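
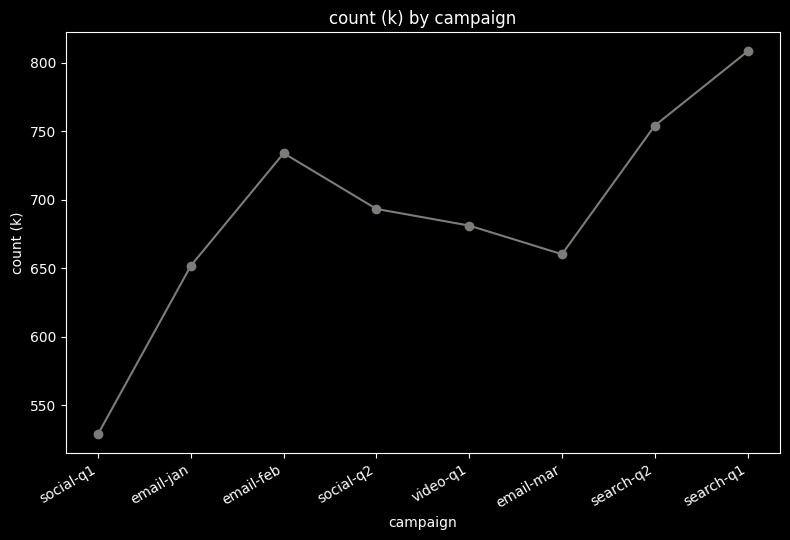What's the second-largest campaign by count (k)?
search-q2

Top 3: search-q1 ≈ 800, search-q2 ≈ 750, email-feb ≈ 725.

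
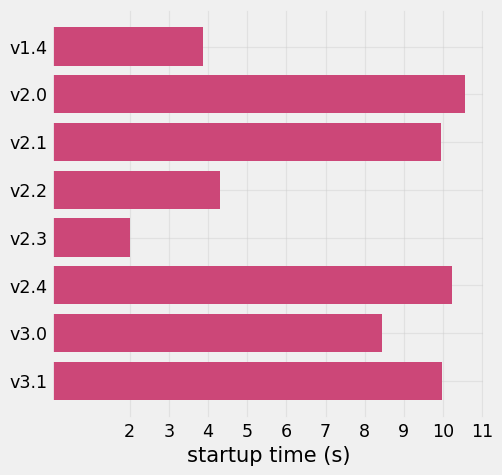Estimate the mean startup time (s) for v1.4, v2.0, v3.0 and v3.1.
(4 + 11 + 8 + 10) / 4 ≈ 8.

≈ 8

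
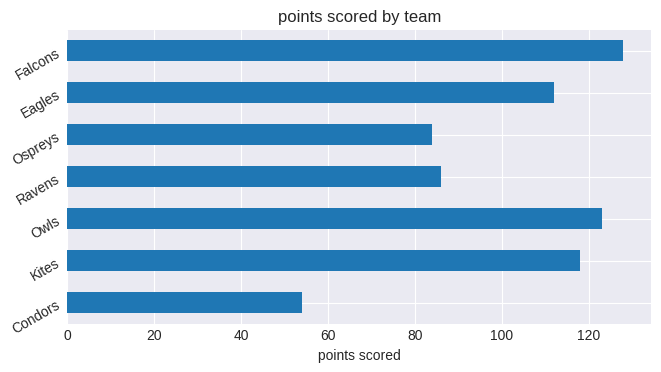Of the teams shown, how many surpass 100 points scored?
Above 100: Kites, Owls, Eagles, Falcons.

4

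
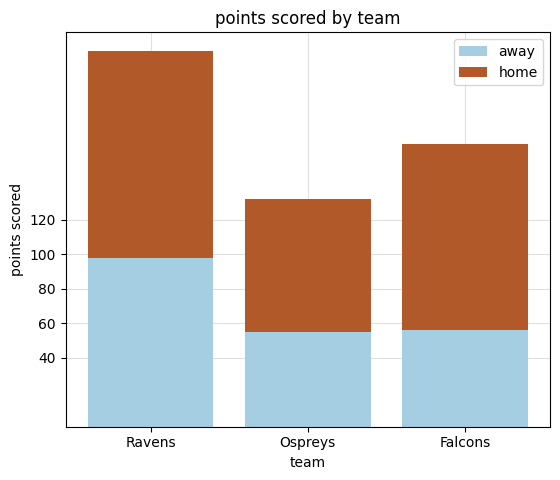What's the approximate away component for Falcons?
≈ 60

away top ≈ 60, bottom ≈ 0; segment ≈ 60.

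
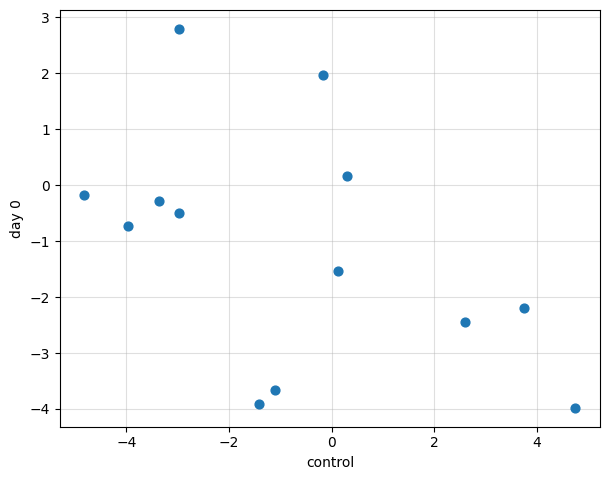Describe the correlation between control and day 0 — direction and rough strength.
negative, moderate

Points are negatively correlated; moderate (|r| ≈ 0.5).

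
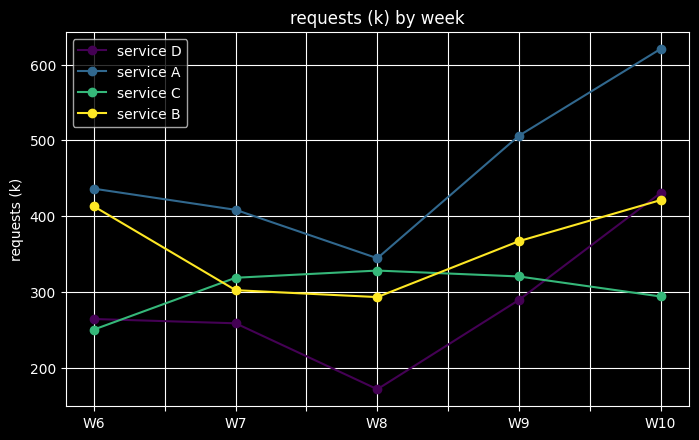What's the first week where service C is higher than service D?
W6: service C ≈ 250 vs service D ≈ 250 (not yet); W7: service C ≈ 300 vs service D ≈ 250 (first crossover).

W7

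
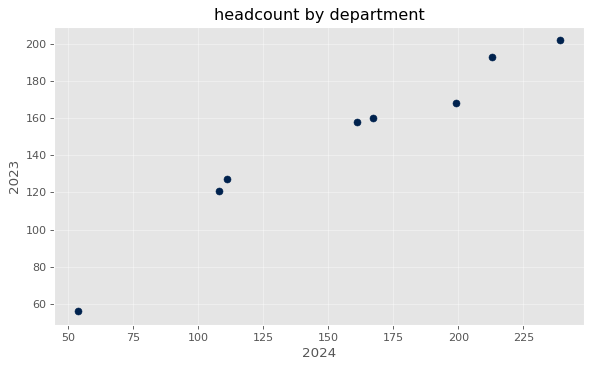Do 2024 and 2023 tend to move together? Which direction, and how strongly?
positive, strong

Points are positively correlated; strong (|r| ≈ 1.0).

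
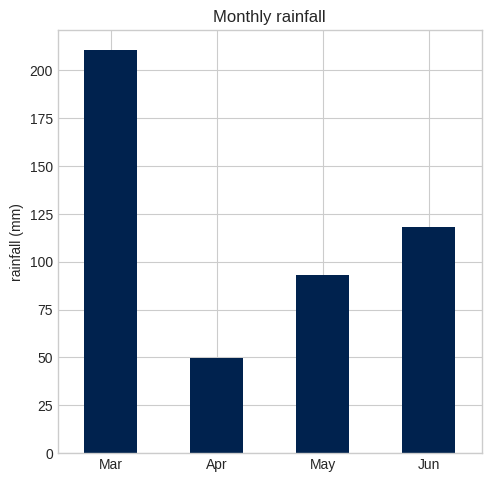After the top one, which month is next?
Jun

Top 3: Mar ≈ 220, Jun ≈ 120, May ≈ 100.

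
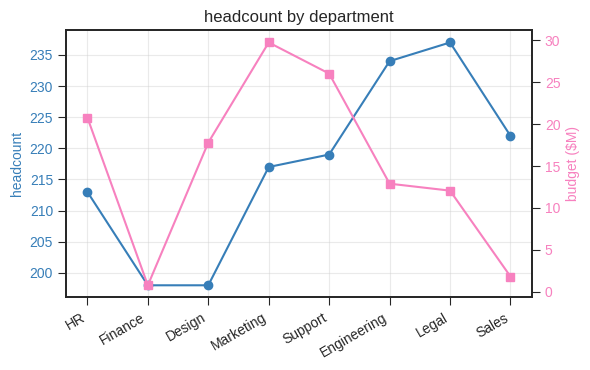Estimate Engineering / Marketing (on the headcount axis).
Engineering ≈ 235, Marketing ≈ 215; 235/215 ≈ 1.09.

≈ 1.09×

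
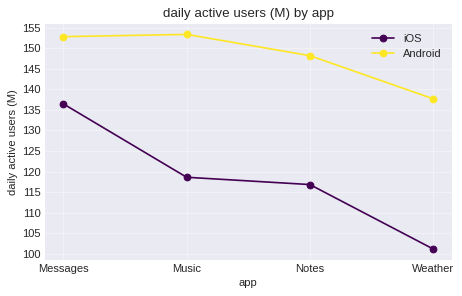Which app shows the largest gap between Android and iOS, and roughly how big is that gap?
Weather: Android ≈ 140, iOS ≈ 100 → gap ≈ 40. Next-largest (Music) is only ≈ 35.

Weather, ≈ 40 M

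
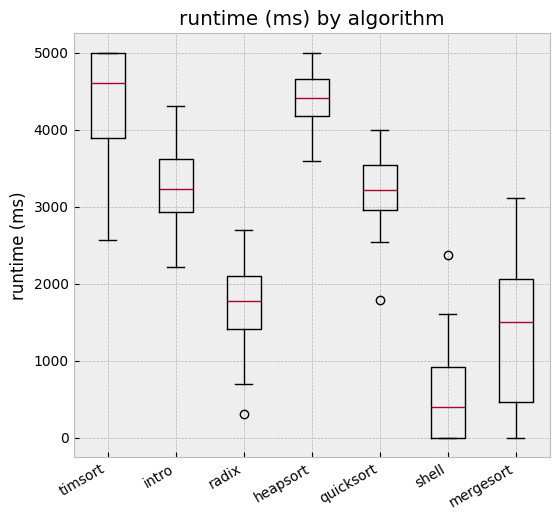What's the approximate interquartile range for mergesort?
≈ 1500

Q3 ≈ 2000, Q1 ≈ 500; IQR ≈ 1500.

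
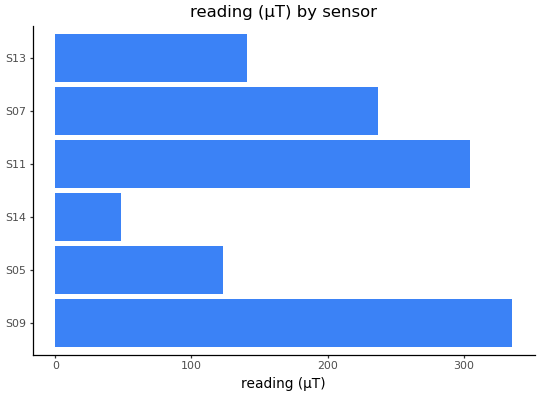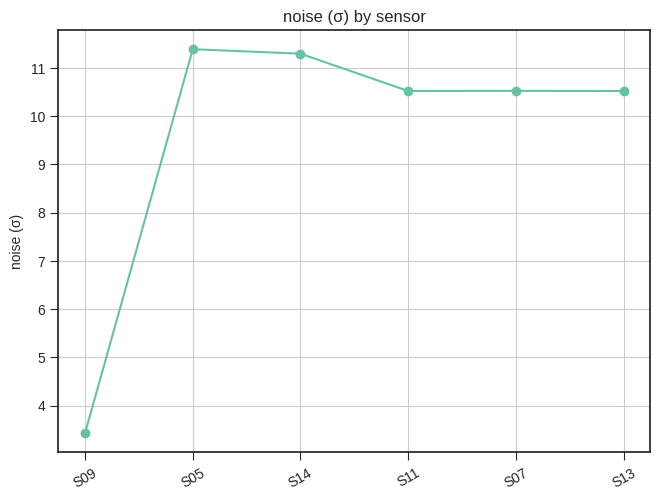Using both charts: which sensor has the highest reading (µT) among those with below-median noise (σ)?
S09

Chart 2 median noise (σ) ≈ 10; below-median sensors: S09, S11, S13. Among those, S09 has the highest reading (µT) (≈ 350).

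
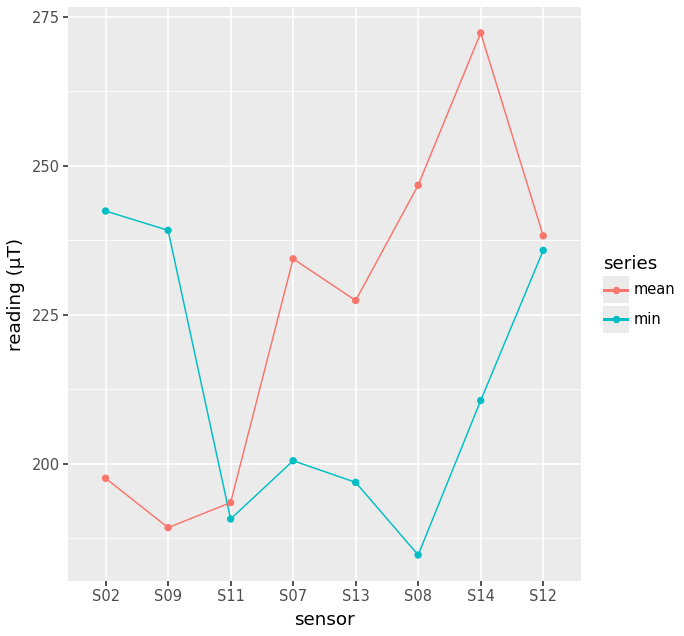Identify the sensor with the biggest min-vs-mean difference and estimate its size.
S08: min ≈ 180, mean ≈ 250 → gap ≈ 70. Next-largest (S14) is only ≈ 60.

S08, ≈ 70 µT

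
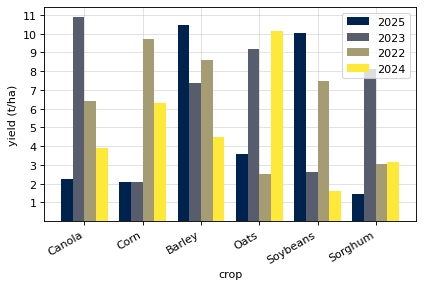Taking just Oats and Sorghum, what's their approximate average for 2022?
≈ 3

(3 + 3) / 2 ≈ 3.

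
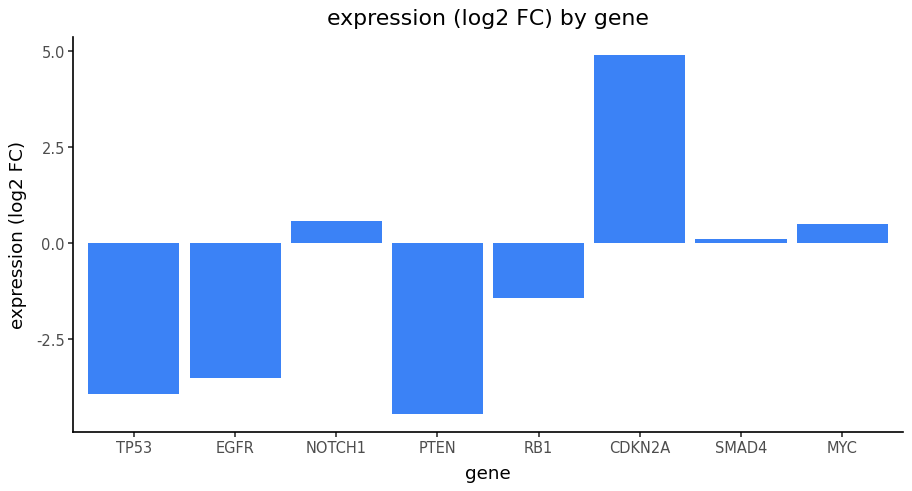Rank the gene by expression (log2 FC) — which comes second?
Top 3: CDKN2A ≈ 5, NOTCH1 ≈ 1, MYC ≈ 0.

NOTCH1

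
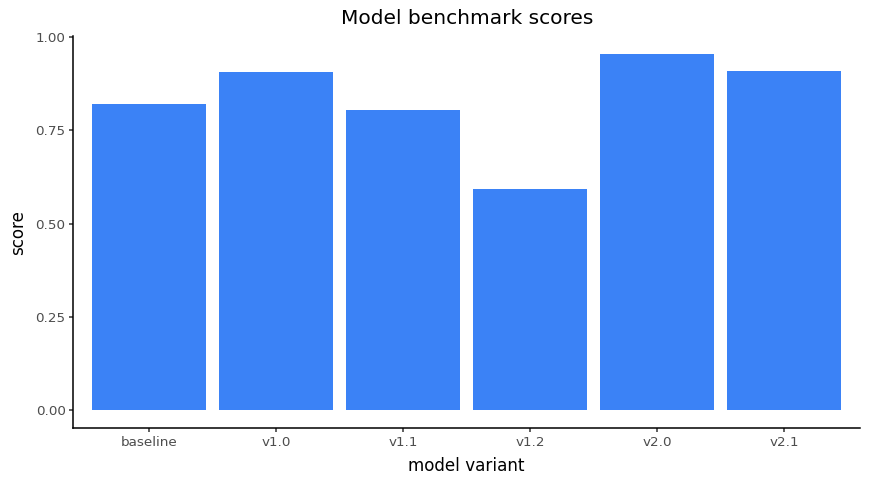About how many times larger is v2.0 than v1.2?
≈ 1.67×

v2.0 ≈ 1.0, v1.2 ≈ 0.6; 1.0/0.6 ≈ 1.67.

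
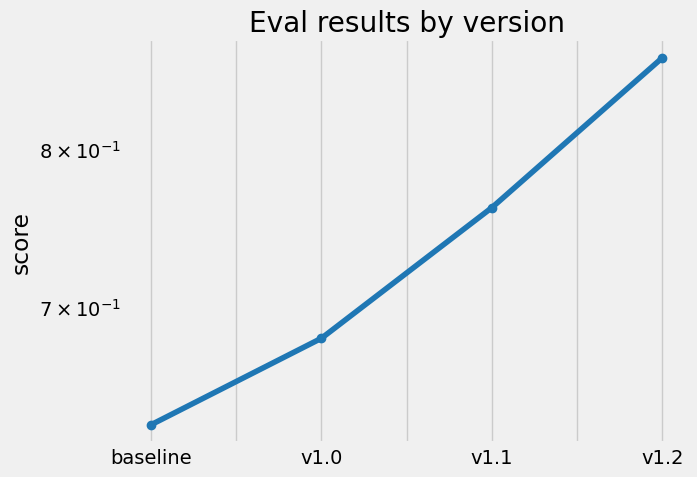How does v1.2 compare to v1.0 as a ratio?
≈ 1.26×

v1.2 ≈ 0.86, v1.0 ≈ 0.68; 0.86/0.68 ≈ 1.26.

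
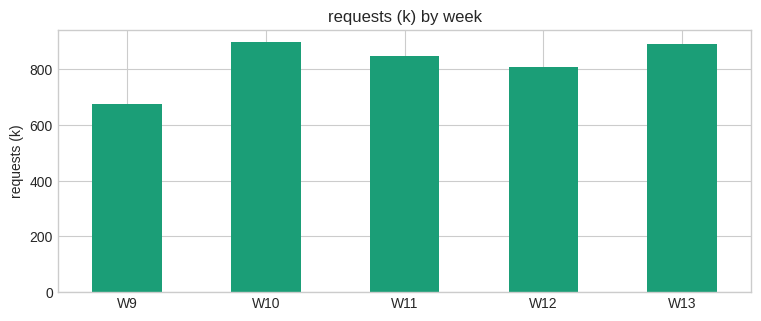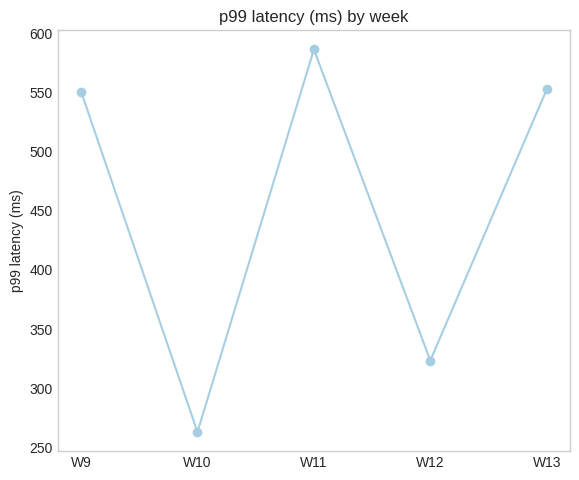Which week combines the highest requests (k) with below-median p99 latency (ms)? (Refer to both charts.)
Chart 2 median p99 latency (ms) ≈ 600; below-median weeks: W10, W12. Among those, W10 has the highest requests (k) (≈ 900).

W10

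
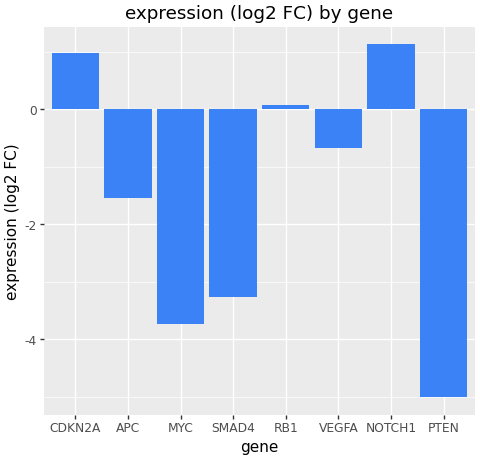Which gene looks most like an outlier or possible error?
PTEN

PTEN ≈ -5; the rest sit between ≈ -4 and ≈ 1.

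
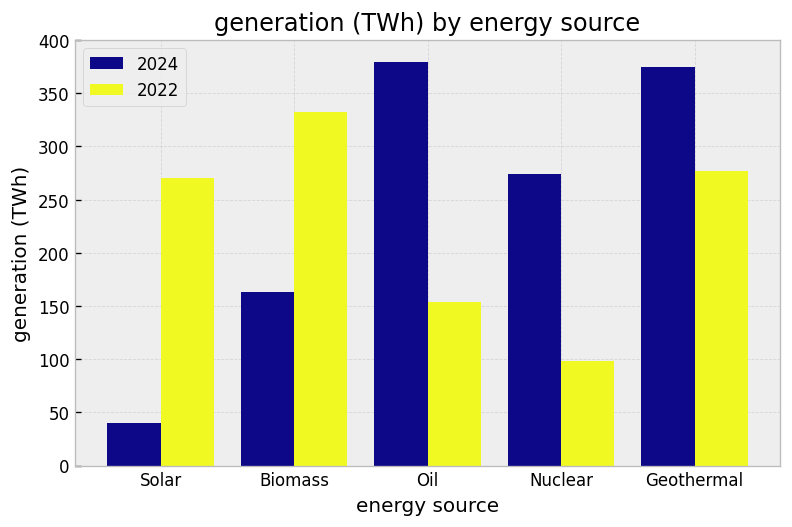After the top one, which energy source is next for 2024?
Top 3 for 2024: Oil ≈ 400, Geothermal ≈ 350, Nuclear ≈ 250.

Geothermal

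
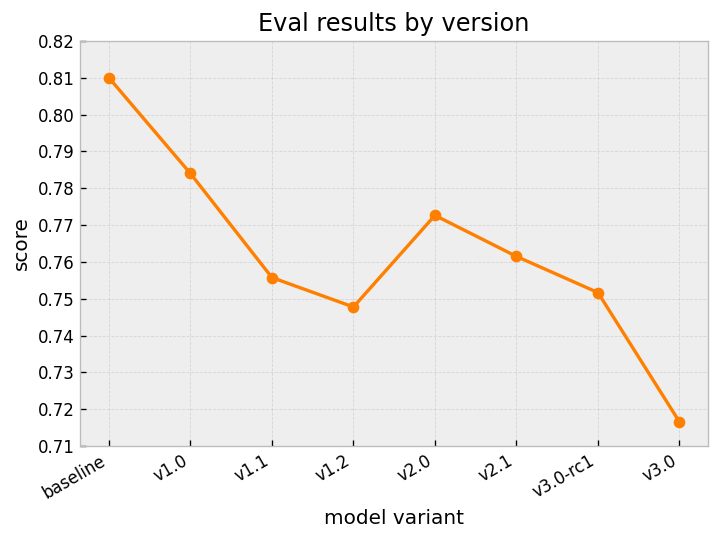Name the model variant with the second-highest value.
Top 3: baseline ≈ 0.81, v1.0 ≈ 0.78, v2.0 ≈ 0.77.

v1.0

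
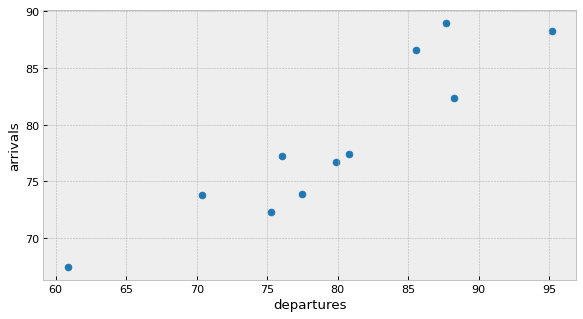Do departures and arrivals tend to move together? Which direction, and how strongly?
Points are positively correlated; strong (|r| ≈ 0.9).

positive, strong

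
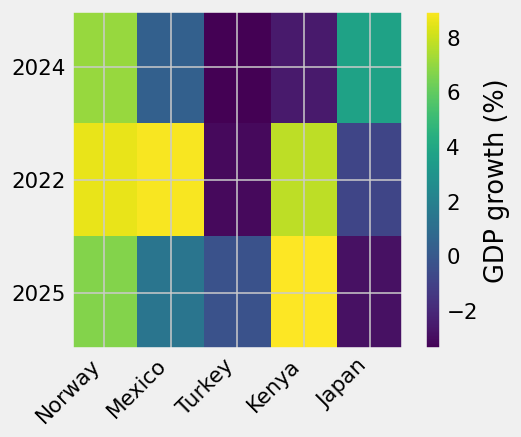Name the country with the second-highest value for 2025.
Norway

Top 3 for 2025: Kenya ≈ 8, Norway ≈ 6, Mexico ≈ 2.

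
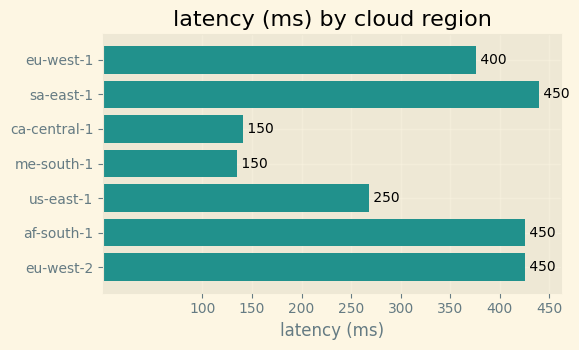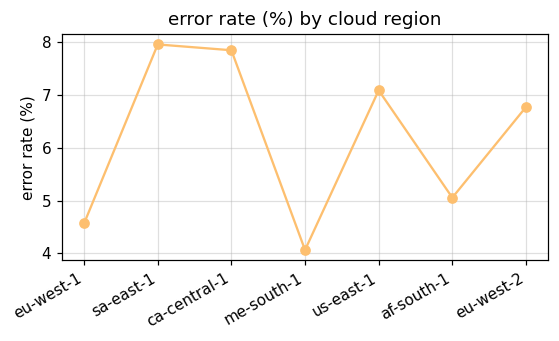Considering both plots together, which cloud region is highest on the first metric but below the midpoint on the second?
Chart 2 median error rate (%) ≈ 7; below-median cloud regions: eu-west-1, me-south-1, af-south-1. Among those, af-south-1 has the highest latency (ms) (≈ 450).

af-south-1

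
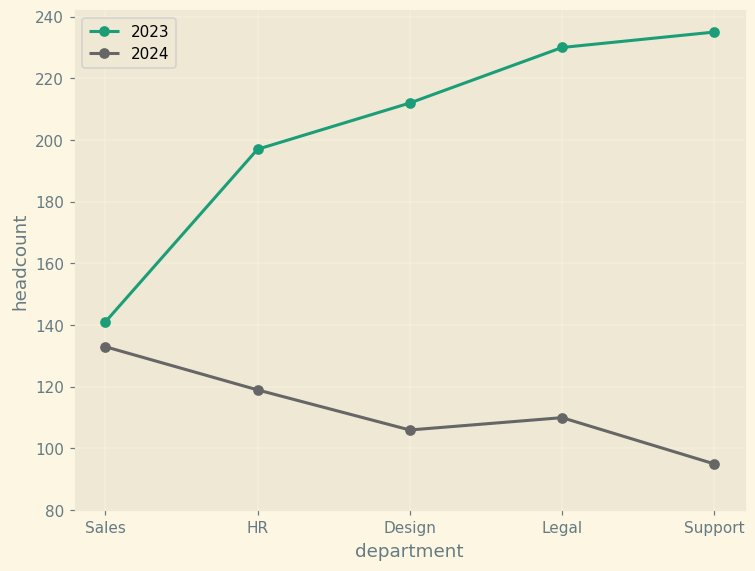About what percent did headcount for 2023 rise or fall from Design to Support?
≈ +9.1%

Design ≈ 220, Support ≈ 240; (240 − 220) / 220 ≈ +9.1%.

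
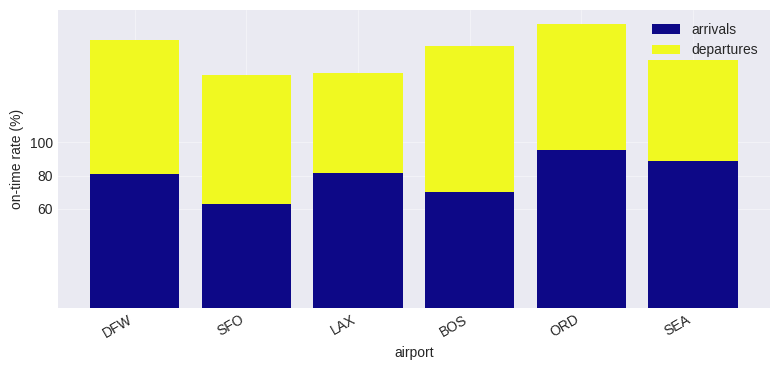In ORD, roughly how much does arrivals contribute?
arrivals top ≈ 100, bottom ≈ 0; segment ≈ 100.

≈ 100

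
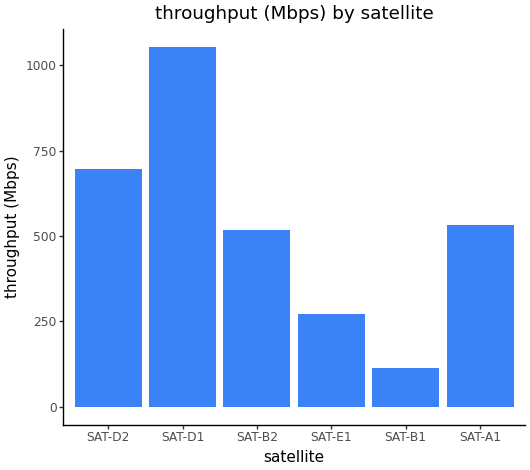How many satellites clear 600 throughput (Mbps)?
2

Above 600: SAT-D2, SAT-D1.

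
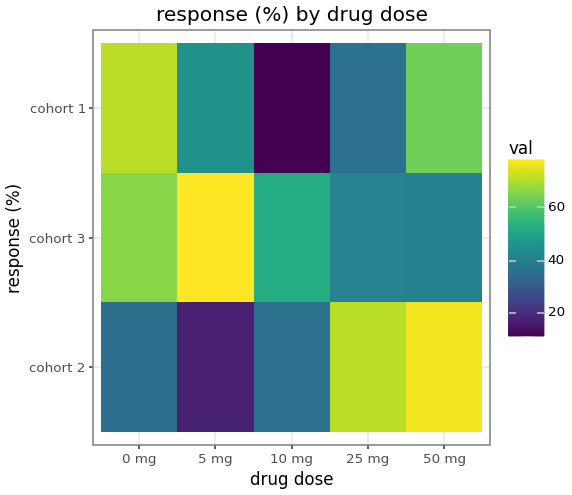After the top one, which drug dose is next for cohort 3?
0 mg

Top 3 for cohort 3: 5 mg ≈ 80, 0 mg ≈ 70, 10 mg ≈ 50.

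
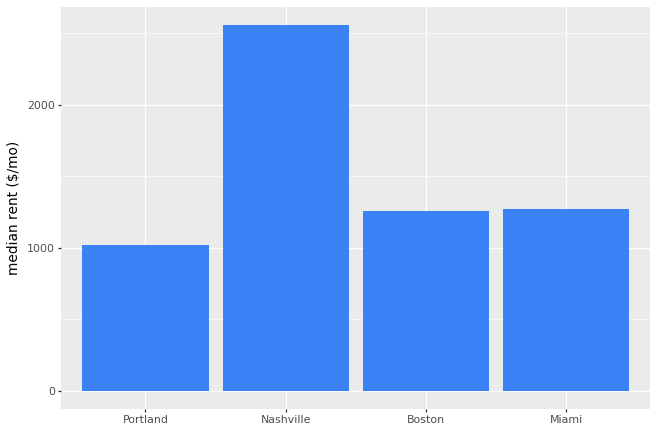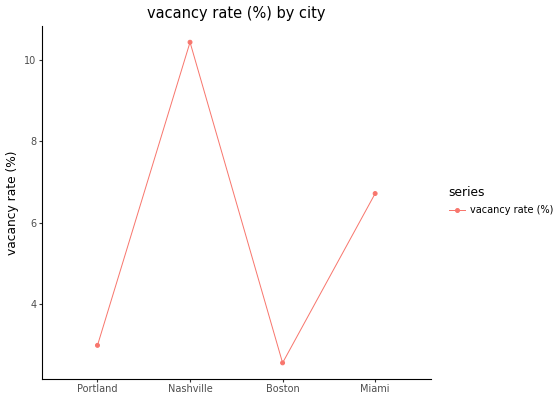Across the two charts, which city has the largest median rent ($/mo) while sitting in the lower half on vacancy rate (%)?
Chart 2 median vacancy rate (%) ≈ 5; below-median cities: Portland, Boston. Among those, Boston has the highest median rent ($/mo) (≈ 1500).

Boston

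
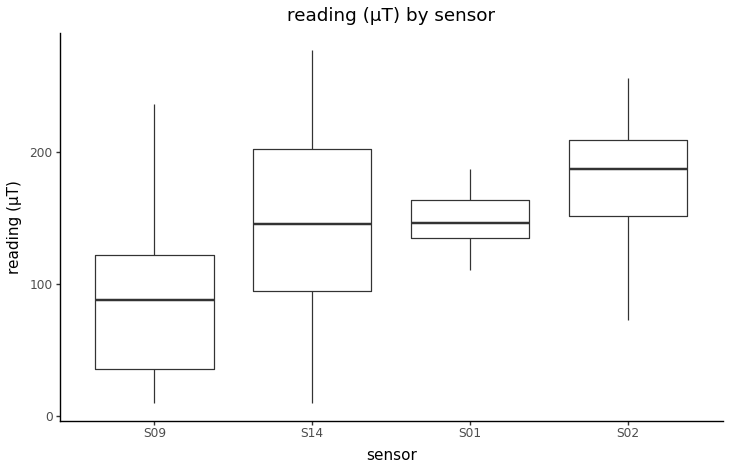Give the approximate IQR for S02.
≈ 60

Q3 ≈ 210, Q1 ≈ 150; IQR ≈ 60.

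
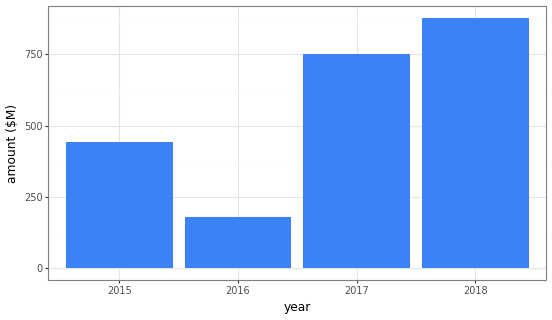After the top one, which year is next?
Top 3: 2018 ≈ 900, 2017 ≈ 800, 2015 ≈ 400.

2017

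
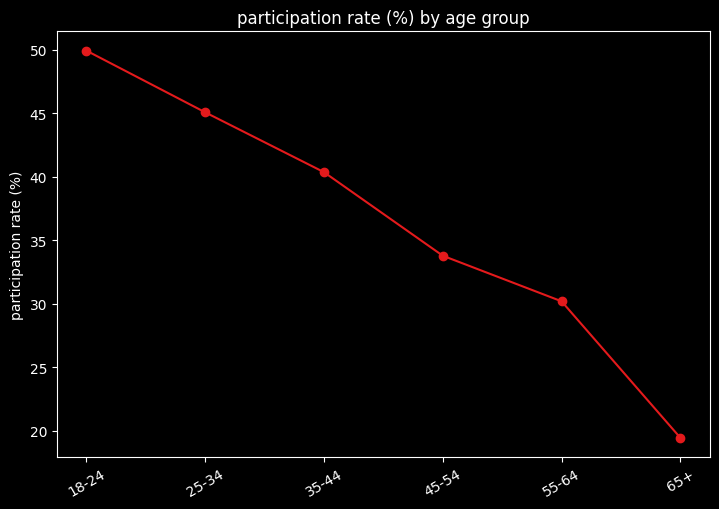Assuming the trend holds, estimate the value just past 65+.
Last three: 35, 30, 20 → slope ≈ -7.5/step → next ≈ 12.5.

≈ 12.5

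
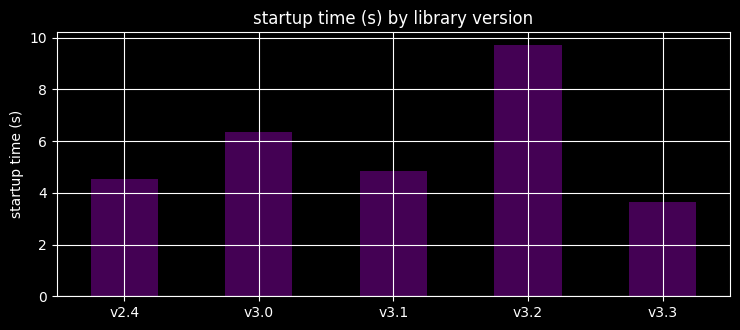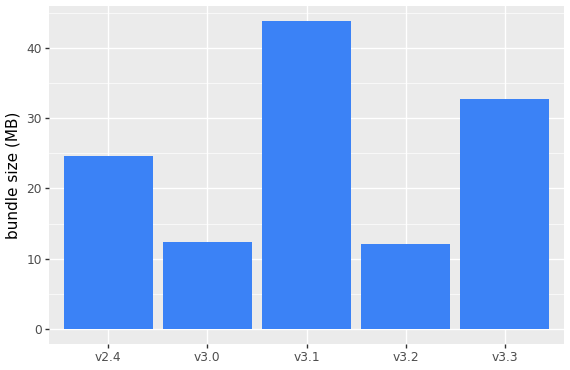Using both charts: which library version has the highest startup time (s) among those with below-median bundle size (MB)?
Chart 2 median bundle size (MB) ≈ 25; below-median library versions: v3.0, v3.2. Among those, v3.2 has the highest startup time (s) (≈ 10).

v3.2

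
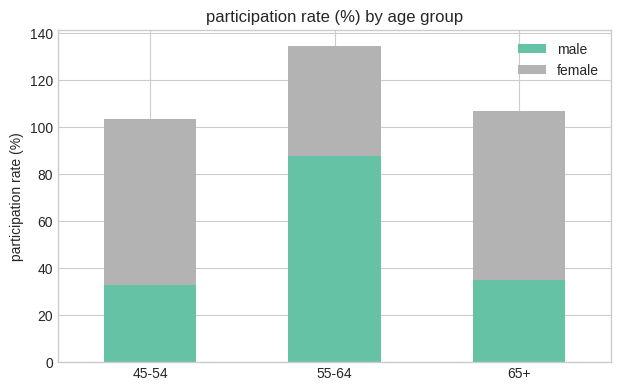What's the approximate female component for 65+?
≈ 60

female top ≈ 100, bottom ≈ 40; segment ≈ 60.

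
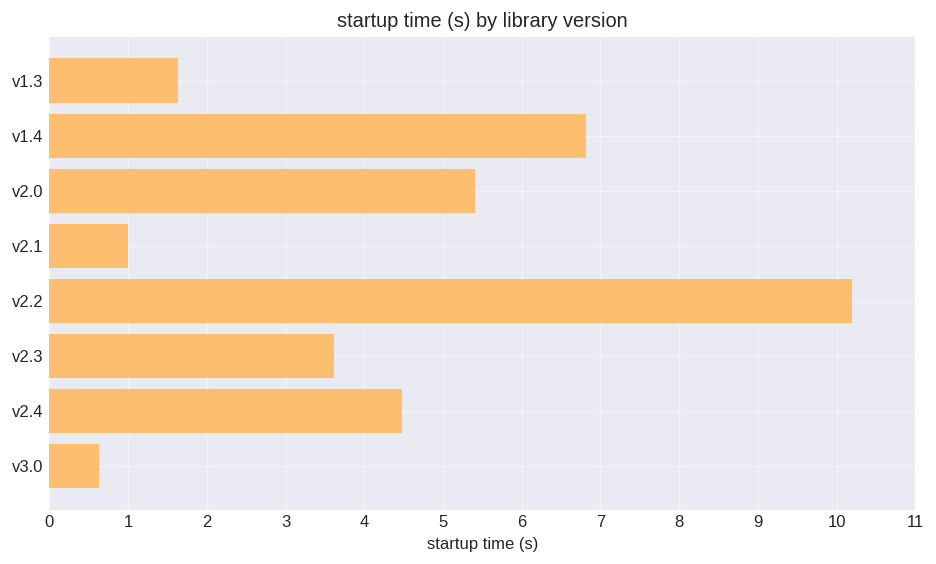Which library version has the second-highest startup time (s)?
v1.4

Top 3: v2.2 ≈ 10, v1.4 ≈ 7, v2.0 ≈ 5.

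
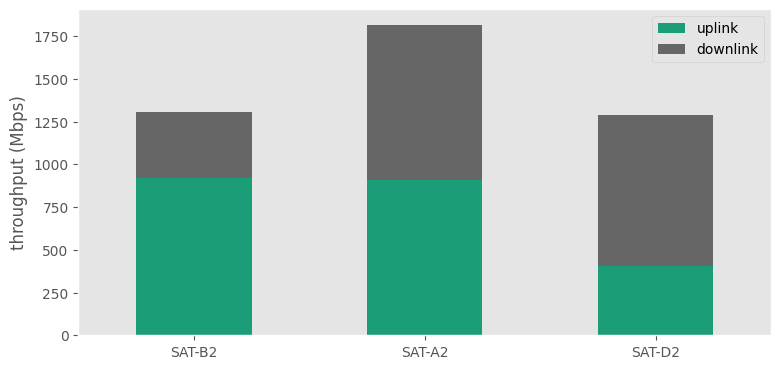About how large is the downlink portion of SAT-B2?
≈ 400

downlink top ≈ 1400, bottom ≈ 1000; segment ≈ 400.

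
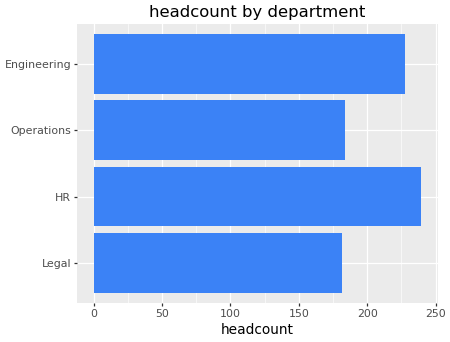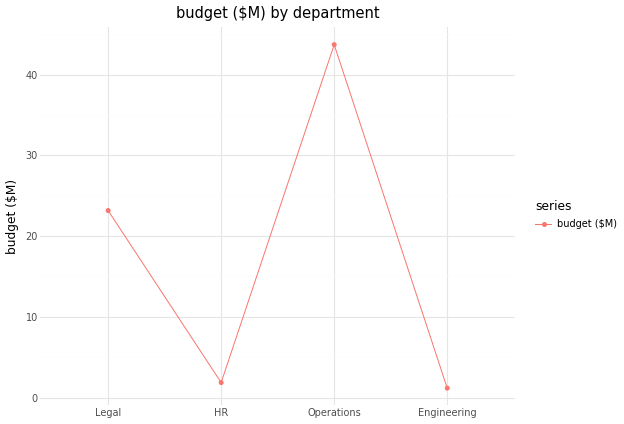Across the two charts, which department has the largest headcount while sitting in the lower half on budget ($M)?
HR

Chart 2 median budget ($M) ≈ 15; below-median departments: HR, Engineering. Among those, HR has the highest headcount (≈ 250).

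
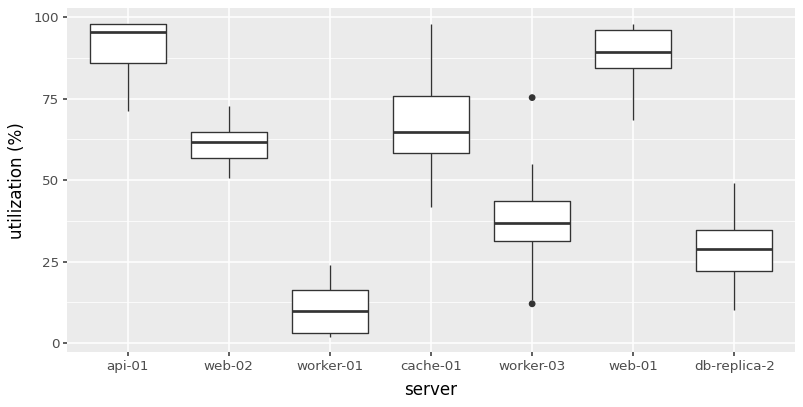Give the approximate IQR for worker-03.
Q3 ≈ 40, Q1 ≈ 30; IQR ≈ 10.

≈ 10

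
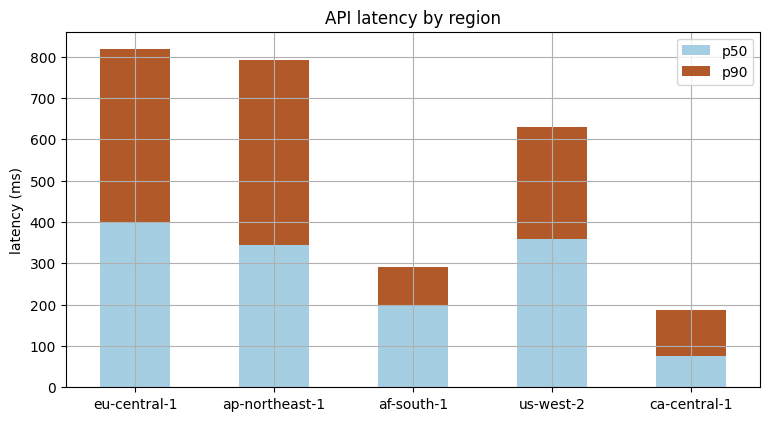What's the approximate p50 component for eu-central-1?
≈ 400

p50 top ≈ 400, bottom ≈ 0; segment ≈ 400.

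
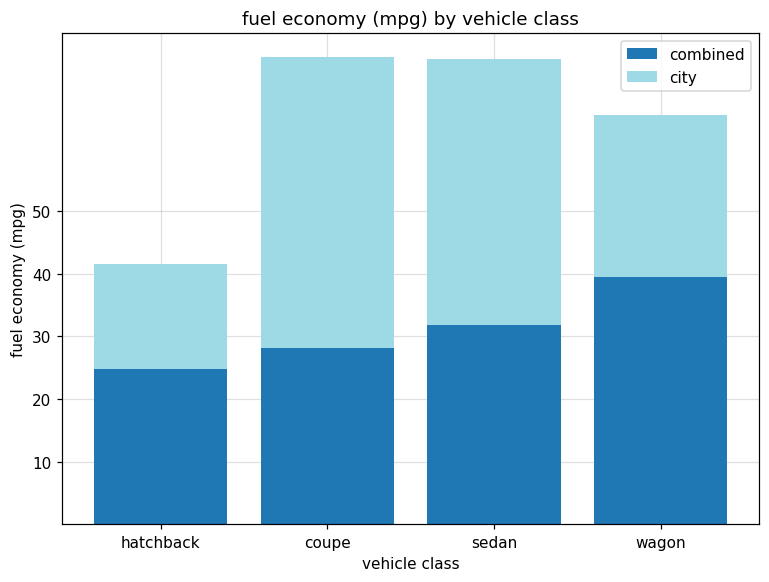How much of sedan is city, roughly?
≈ 40

city top ≈ 70, bottom ≈ 30; segment ≈ 40.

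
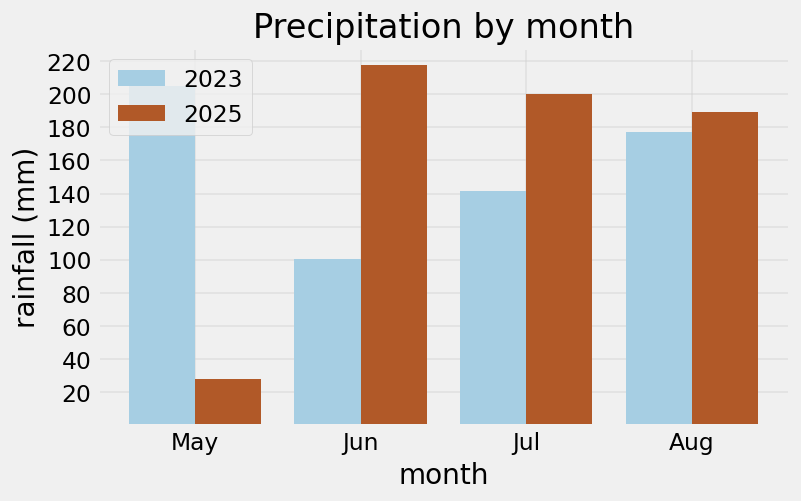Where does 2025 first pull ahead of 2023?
May: 2025 ≈ 20 vs 2023 ≈ 200 (not yet); Jun: 2025 ≈ 220 vs 2023 ≈ 100 (first crossover).

Jun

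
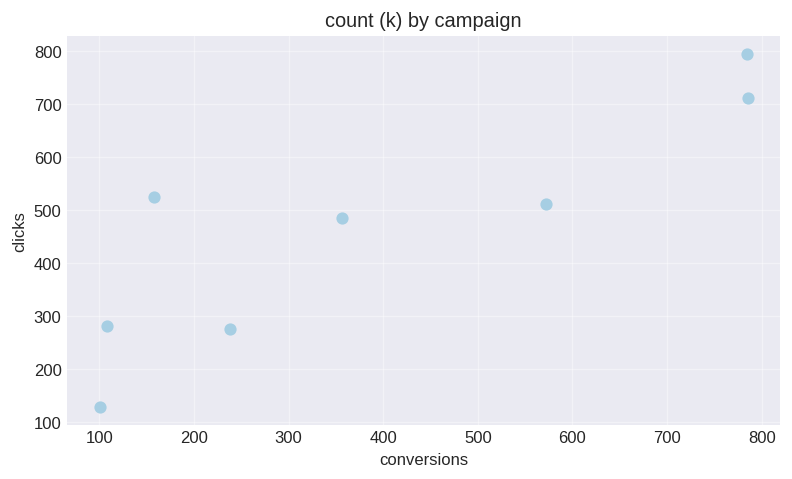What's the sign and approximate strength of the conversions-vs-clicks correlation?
Points are positively correlated; strong (|r| ≈ 0.9).

positive, strong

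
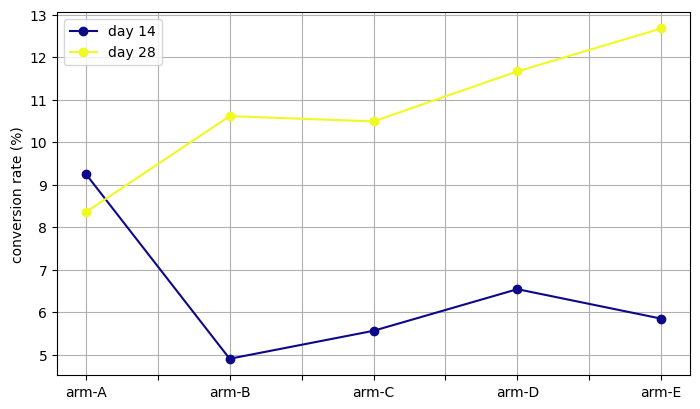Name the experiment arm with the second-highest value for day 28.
Top 3 for day 28: arm-E ≈ 13, arm-D ≈ 12, arm-B ≈ 11.

arm-D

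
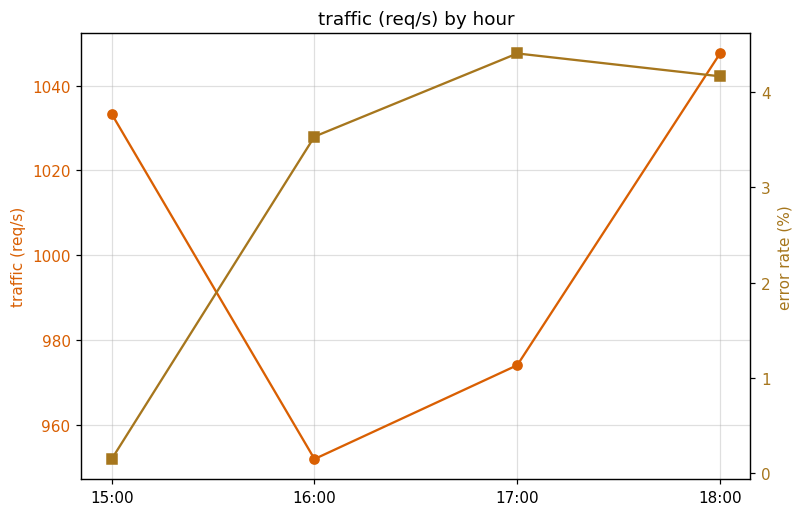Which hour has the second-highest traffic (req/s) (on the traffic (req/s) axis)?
15:00

Top 3 (on the traffic (req/s) axis): 18:00 ≈ 1050, 15:00 ≈ 1030, 17:00 ≈ 970.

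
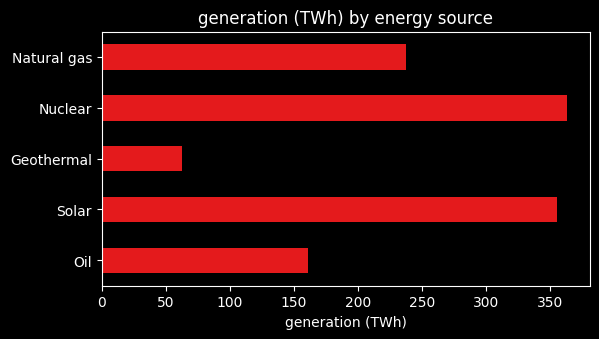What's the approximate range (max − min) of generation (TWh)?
≈ 300

Max Nuclear ≈ 350, min Geothermal ≈ 50; range ≈ 300.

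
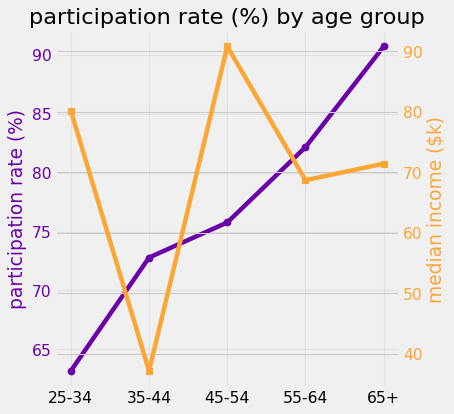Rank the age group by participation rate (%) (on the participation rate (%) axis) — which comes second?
Top 3 (on the participation rate (%) axis): 65+ ≈ 90, 55-64 ≈ 80, 45-54 ≈ 75.

55-64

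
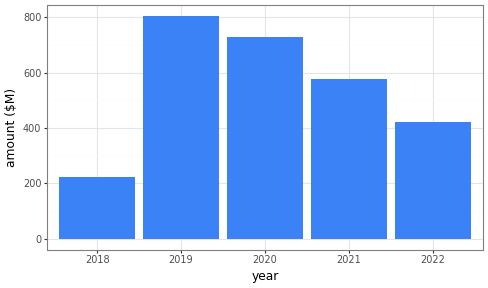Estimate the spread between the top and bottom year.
≈ 600

Max 2019 ≈ 800, min 2018 ≈ 200; range ≈ 600.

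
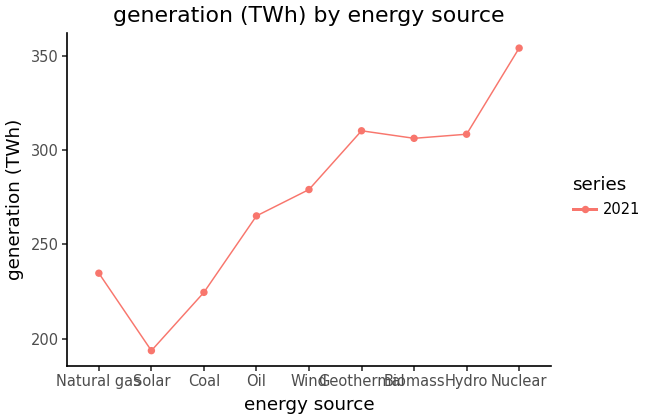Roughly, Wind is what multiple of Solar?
Wind ≈ 280, Solar ≈ 200; 280/200 ≈ 1.4.

≈ 1.4×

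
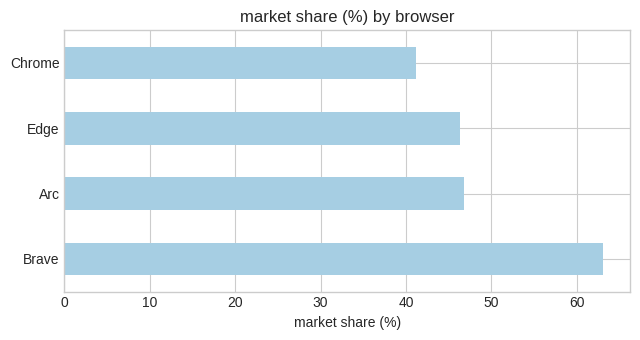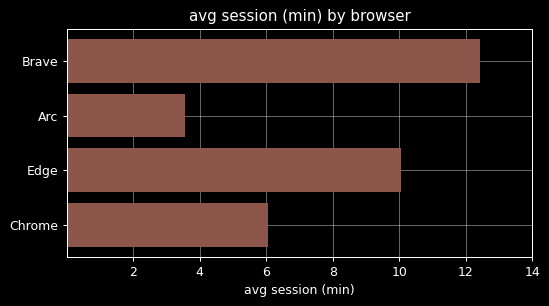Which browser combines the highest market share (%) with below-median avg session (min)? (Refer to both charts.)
Chart 2 median avg session (min) ≈ 8; below-median browsers: Arc, Chrome. Among those, Arc has the highest market share (%) (≈ 50).

Arc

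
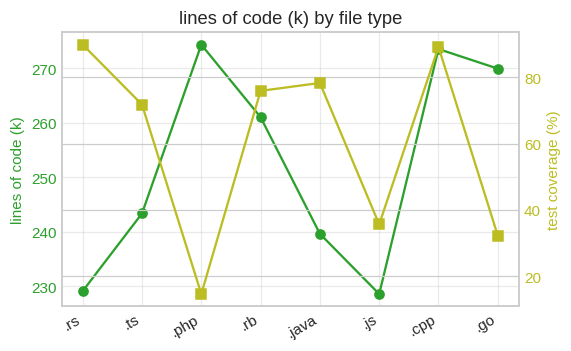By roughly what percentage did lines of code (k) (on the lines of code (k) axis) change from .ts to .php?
≈ +12.2%

.ts ≈ 245, .php ≈ 275; (275 − 245) / 245 ≈ +12.2%.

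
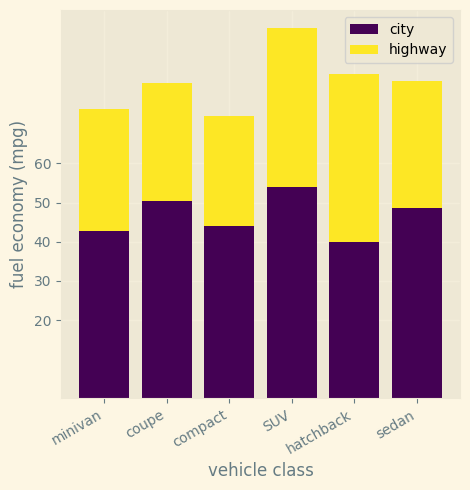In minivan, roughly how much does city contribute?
city top ≈ 40, bottom ≈ 0; segment ≈ 40.

≈ 40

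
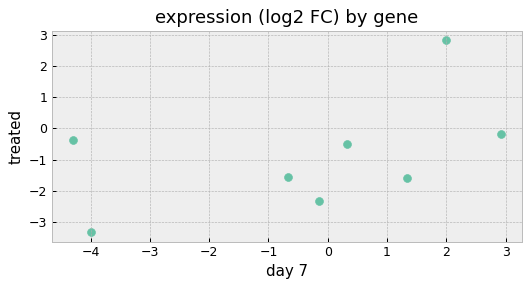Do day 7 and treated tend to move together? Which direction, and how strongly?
positive, moderate

Points are positively correlated; moderate (|r| ≈ 0.5).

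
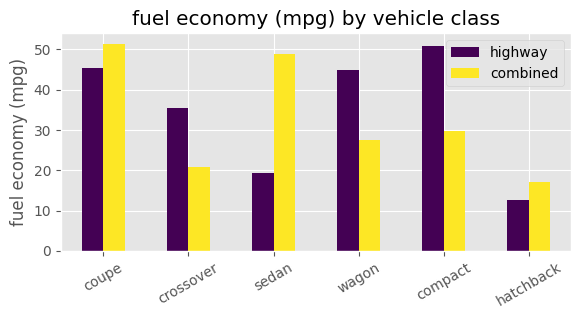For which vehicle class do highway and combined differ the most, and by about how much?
sedan: highway ≈ 20, combined ≈ 50 → gap ≈ 30. Next-largest (compact) is only ≈ 20.

sedan, ≈ 30 mpg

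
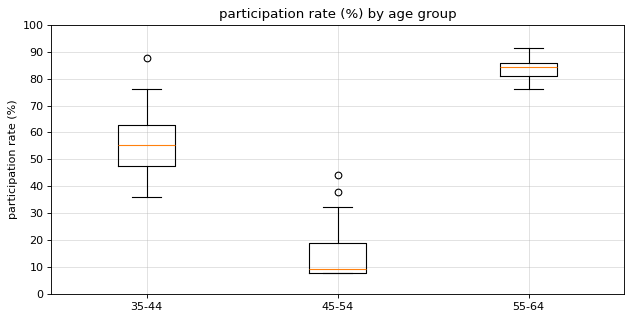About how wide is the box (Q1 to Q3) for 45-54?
Q3 ≈ 20, Q1 ≈ 10; IQR ≈ 10.

≈ 10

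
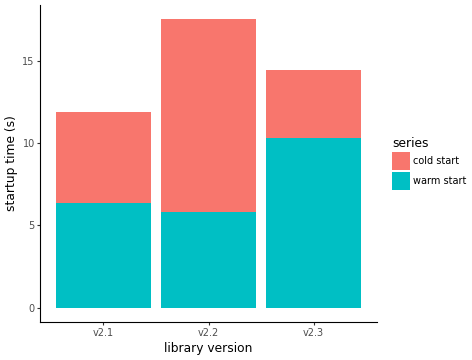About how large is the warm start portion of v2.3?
warm start top ≈ 10, bottom ≈ 0; segment ≈ 10.

≈ 10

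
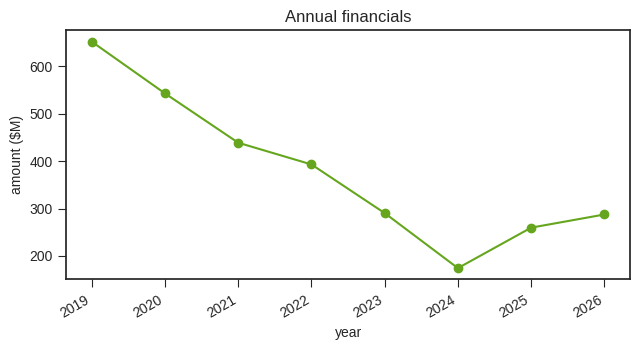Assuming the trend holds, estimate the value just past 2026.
Last three: 150, 250, 300 → slope ≈ 75/step → next ≈ 375.

≈ 375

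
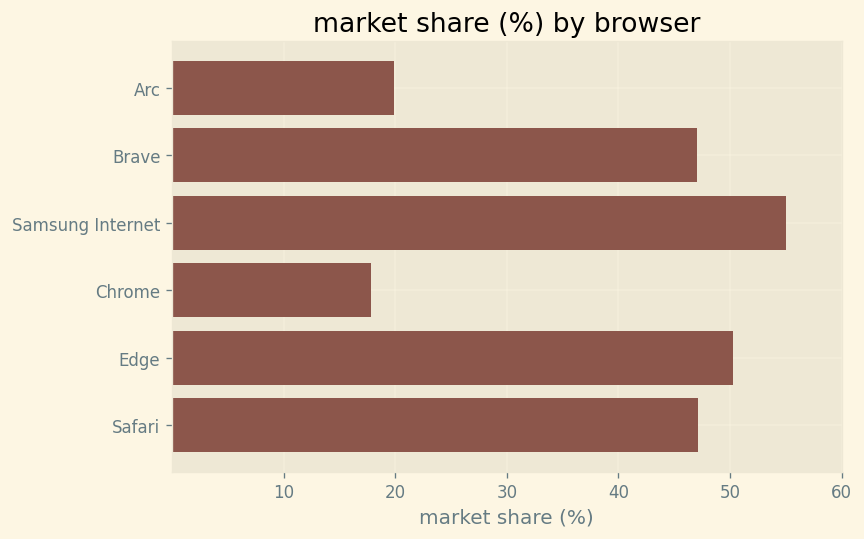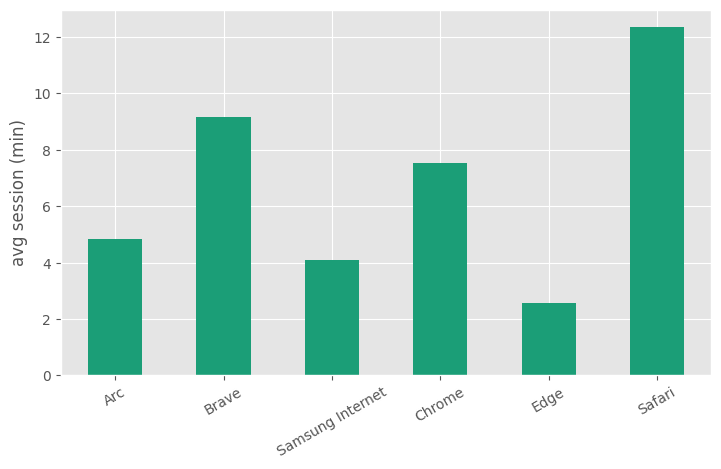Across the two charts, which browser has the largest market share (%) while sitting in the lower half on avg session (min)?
Chart 2 median avg session (min) ≈ 6; below-median browsers: Arc, Samsung Internet, Edge. Among those, Samsung Internet has the highest market share (%) (≈ 60).

Samsung Internet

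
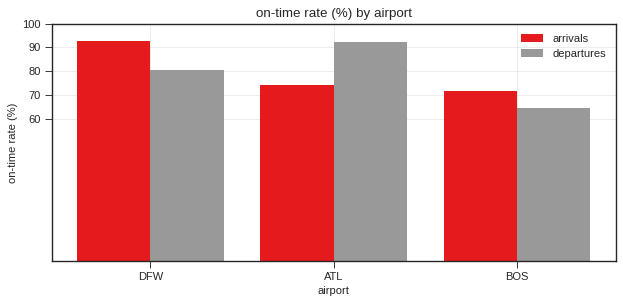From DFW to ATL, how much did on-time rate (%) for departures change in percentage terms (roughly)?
≈ +12.5%

DFW ≈ 80, ATL ≈ 90; (90 − 80) / 80 ≈ +12.5%.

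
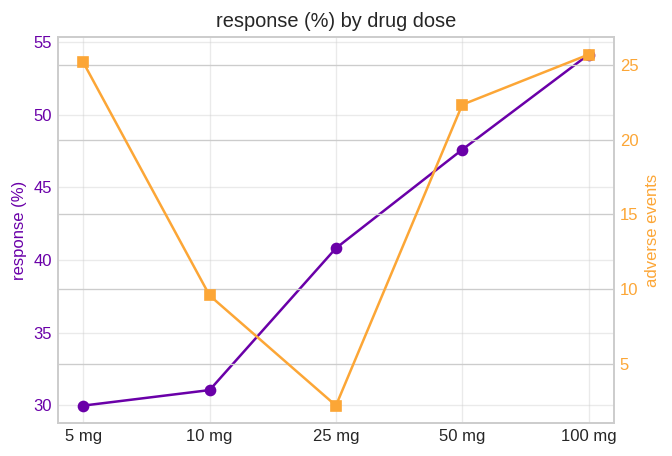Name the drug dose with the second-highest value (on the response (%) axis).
50 mg

Top 3 (on the response (%) axis): 100 mg ≈ 55, 50 mg ≈ 50, 25 mg ≈ 40.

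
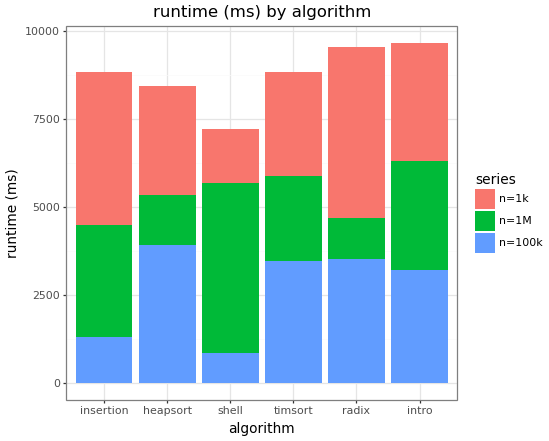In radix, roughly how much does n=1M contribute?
≈ 1000

n=1M top ≈ 5000, bottom ≈ 4000; segment ≈ 1000.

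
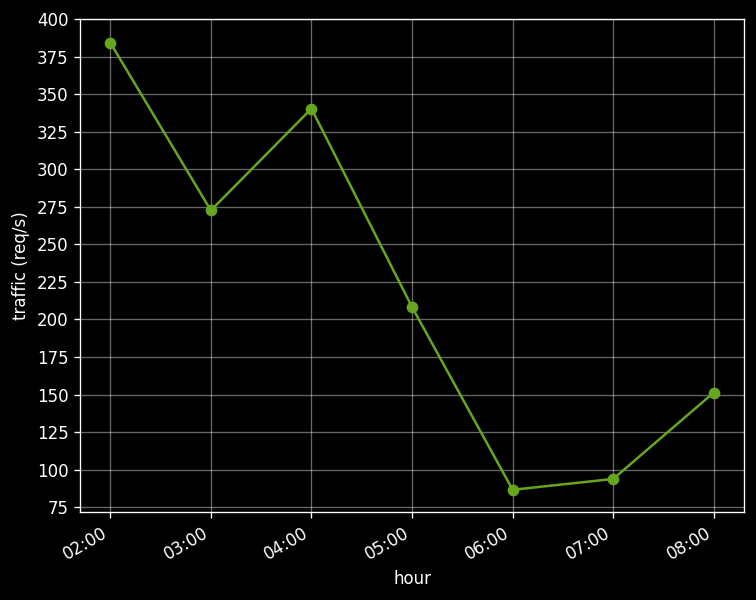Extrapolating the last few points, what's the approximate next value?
≈ 187.5

Last three: 75, 100, 150 → slope ≈ 37.5/step → next ≈ 187.5.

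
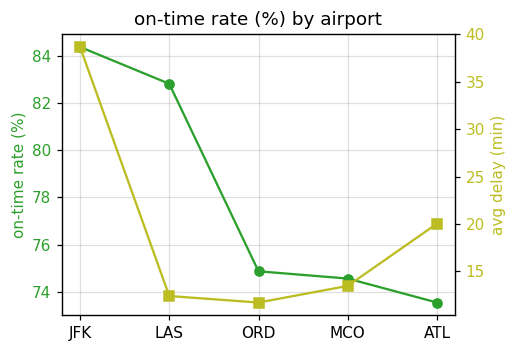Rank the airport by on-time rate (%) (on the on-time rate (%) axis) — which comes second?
Top 3 (on the on-time rate (%) axis): JFK ≈ 84, LAS ≈ 83, ORD ≈ 75.

LAS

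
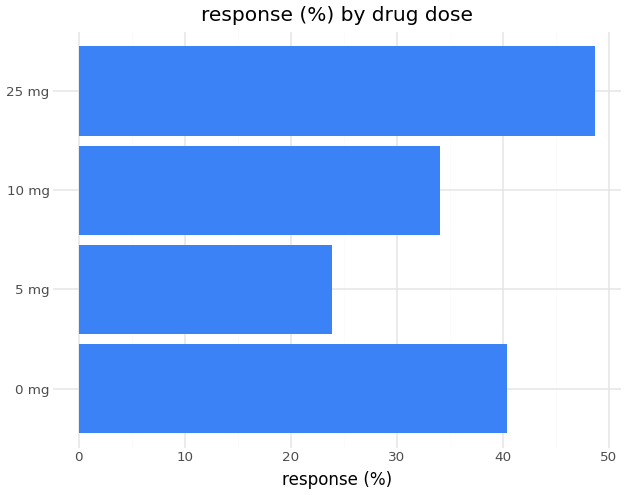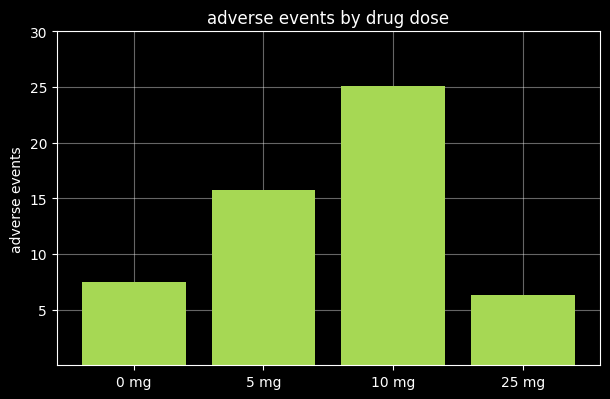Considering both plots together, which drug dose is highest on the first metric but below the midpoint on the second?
25 mg

Chart 2 median adverse events ≈ 10; below-median drug doses: 0 mg, 25 mg. Among those, 25 mg has the highest response (%) (≈ 50).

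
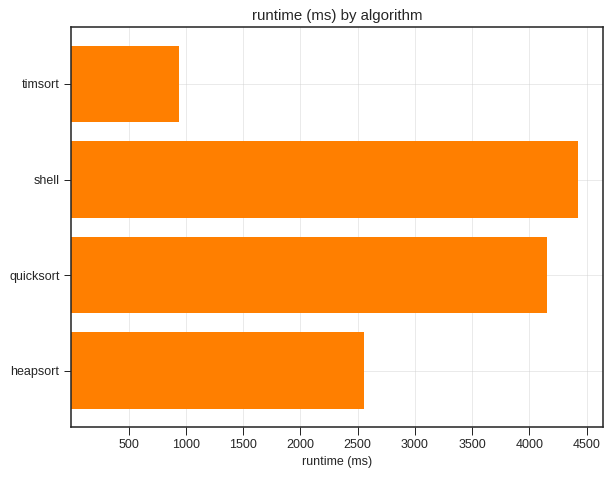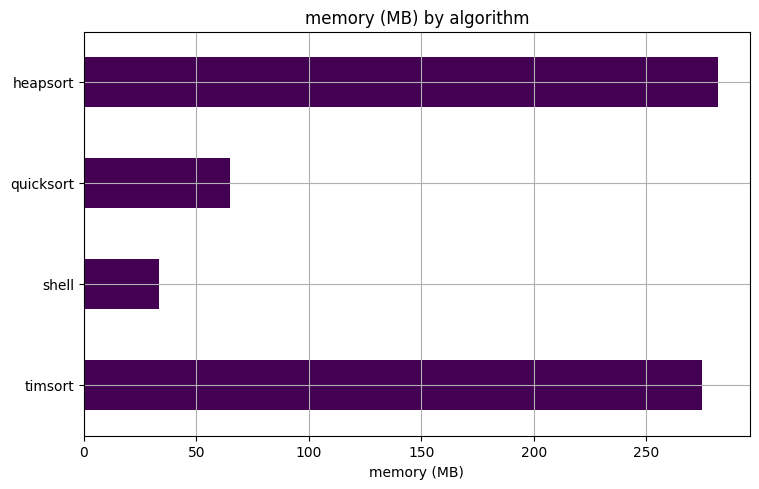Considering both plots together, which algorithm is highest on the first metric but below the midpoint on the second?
Chart 2 median memory (MB) ≈ 150; below-median algorithms: shell, quicksort. Among those, shell has the highest runtime (ms) (≈ 4500).

shell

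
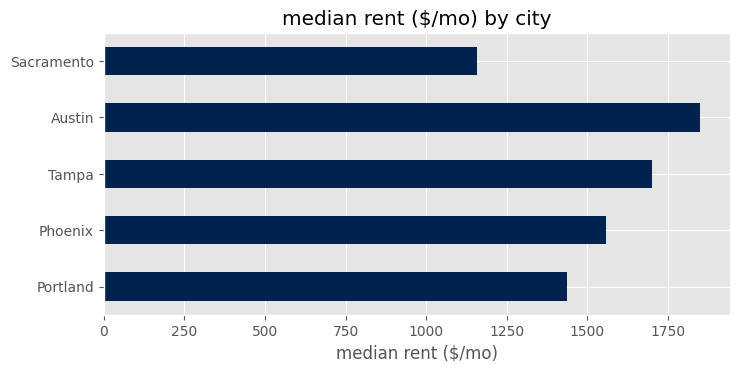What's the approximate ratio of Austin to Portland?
Austin ≈ 1800, Portland ≈ 1400; 1800/1400 ≈ 1.29.

≈ 1.29×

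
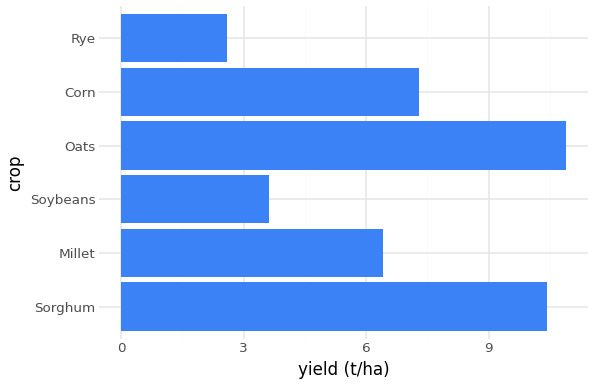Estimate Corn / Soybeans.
Corn ≈ 7, Soybeans ≈ 4; 7/4 ≈ 1.75.

≈ 1.75×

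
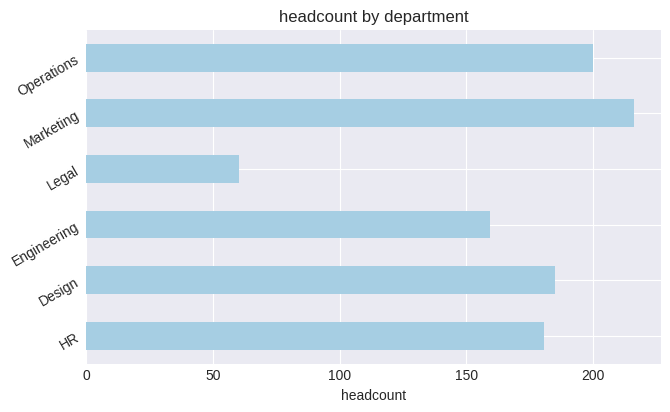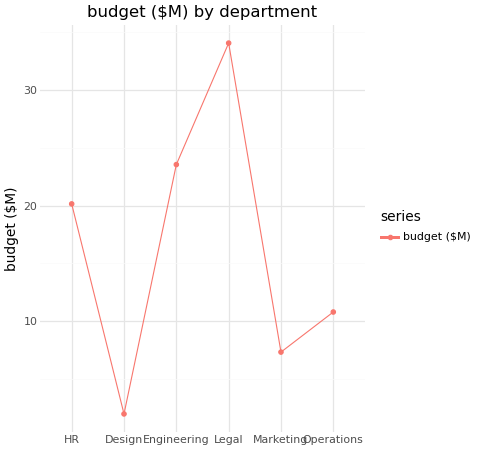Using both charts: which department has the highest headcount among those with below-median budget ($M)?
Chart 2 median budget ($M) ≈ 15; below-median departments: Design, Marketing, Operations. Among those, Marketing has the highest headcount (≈ 220).

Marketing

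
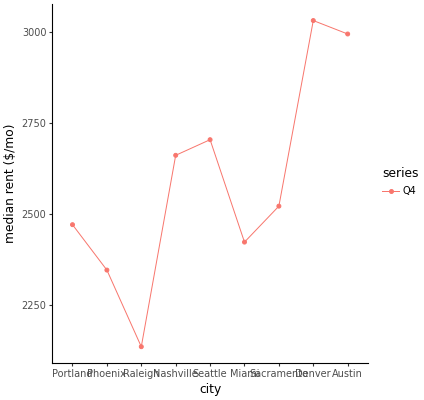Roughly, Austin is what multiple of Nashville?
≈ 1.11×

Austin ≈ 3000, Nashville ≈ 2700; 3000/2700 ≈ 1.11.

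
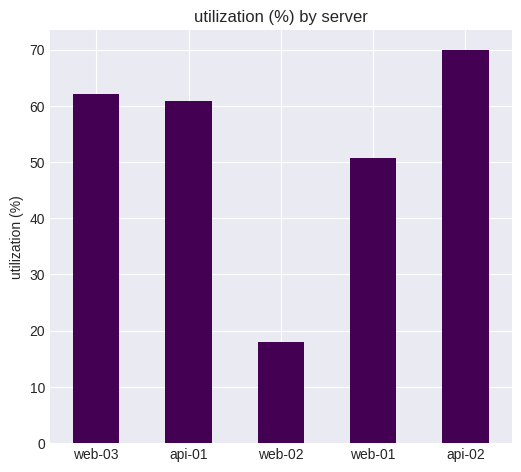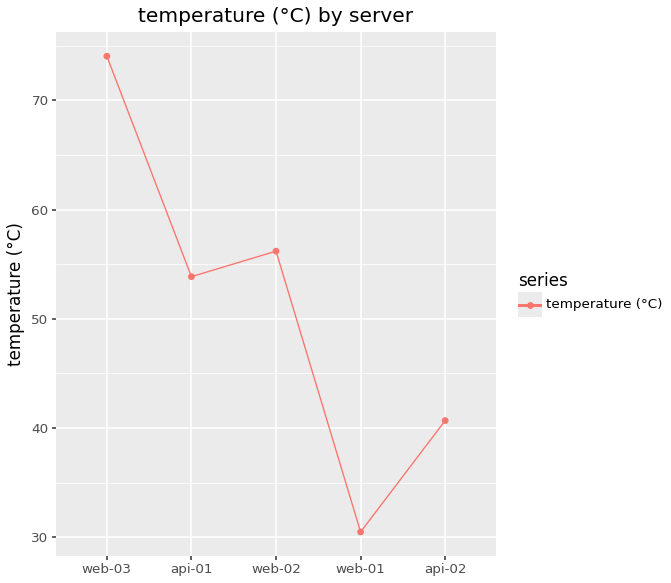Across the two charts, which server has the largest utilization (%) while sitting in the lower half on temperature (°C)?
api-02

Chart 2 median temperature (°C) ≈ 50; below-median servers: web-01, api-02. Among those, api-02 has the highest utilization (%) (≈ 70).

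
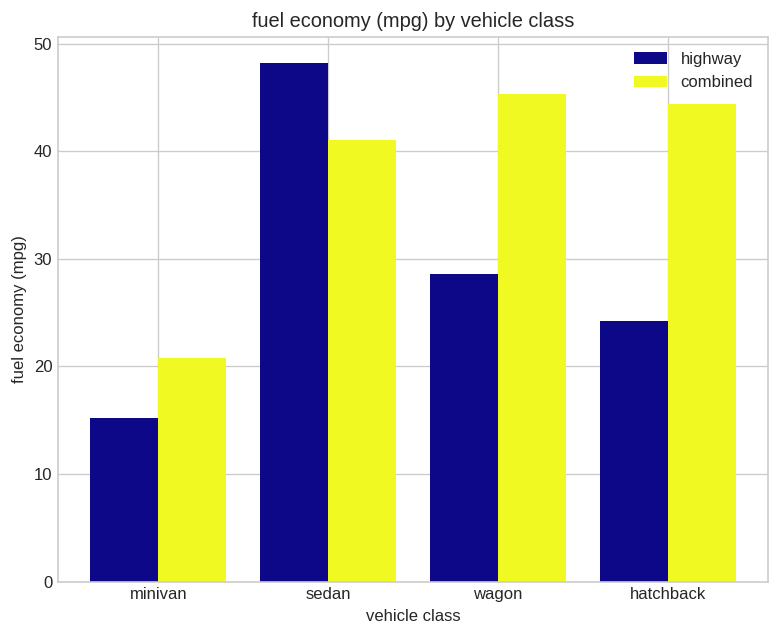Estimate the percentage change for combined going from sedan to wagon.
≈ +12.5%

sedan ≈ 40, wagon ≈ 45; (45 − 40) / 40 ≈ +12.5%.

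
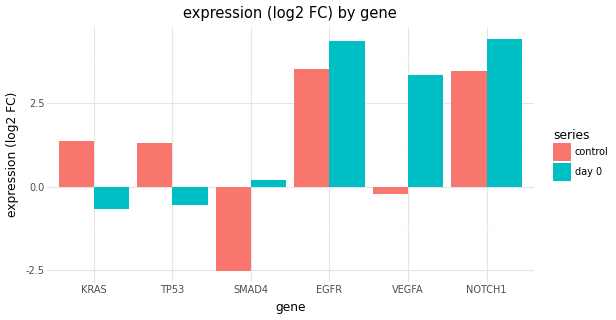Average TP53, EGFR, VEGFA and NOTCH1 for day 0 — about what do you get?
(-1 + 4 + 3 + 4) / 4 ≈ 2.

≈ 2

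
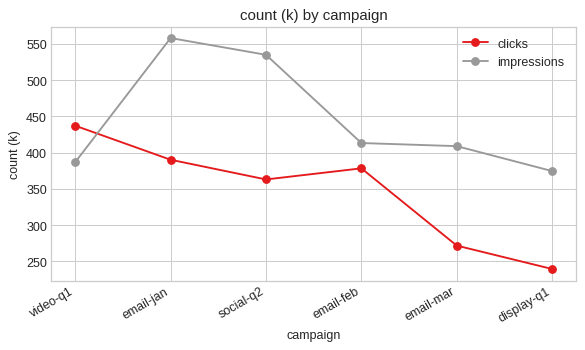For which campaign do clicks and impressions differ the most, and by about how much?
social-q2: clicks ≈ 350, impressions ≈ 550 → gap ≈ 200. Next-largest (email-jan) is only ≈ 150.

social-q2, ≈ 200 k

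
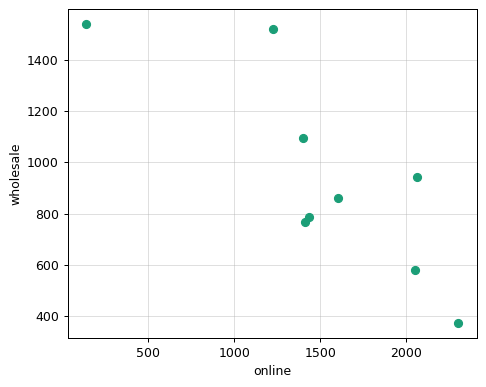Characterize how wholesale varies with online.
negative, strong

Points are negatively correlated; strong (|r| ≈ 0.8).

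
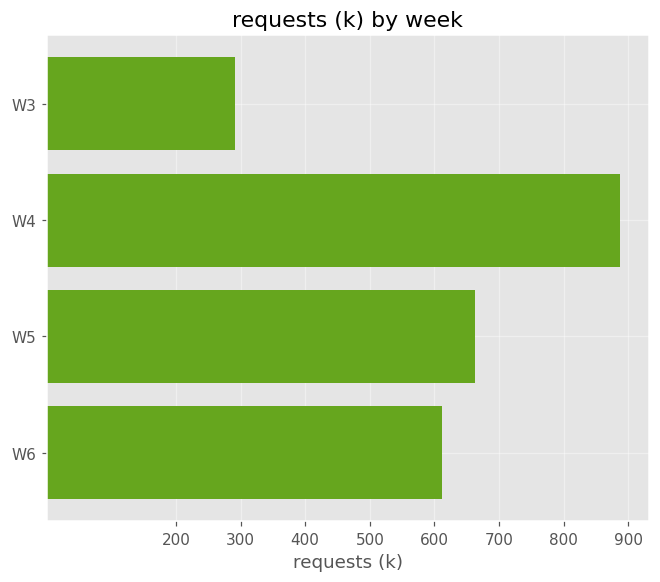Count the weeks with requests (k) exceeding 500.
3

Above 500: W4, W5, W6.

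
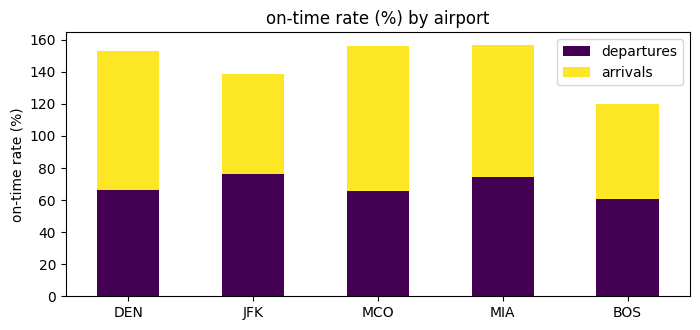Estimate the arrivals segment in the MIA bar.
arrivals top ≈ 160, bottom ≈ 80; segment ≈ 80.

≈ 80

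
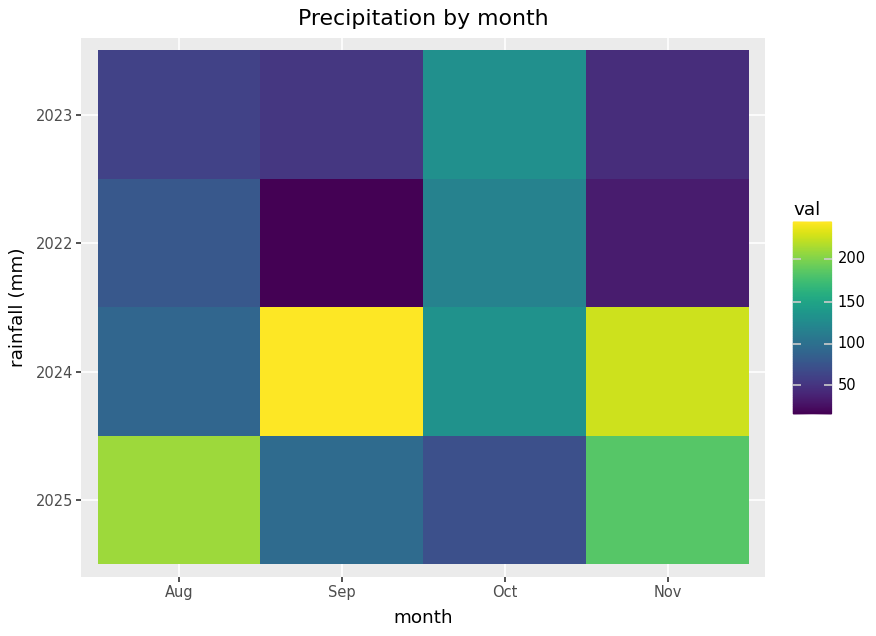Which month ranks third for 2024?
Top 4 for 2024: Sep ≈ 240, Nov ≈ 220, Oct ≈ 140, Aug ≈ 100.

Oct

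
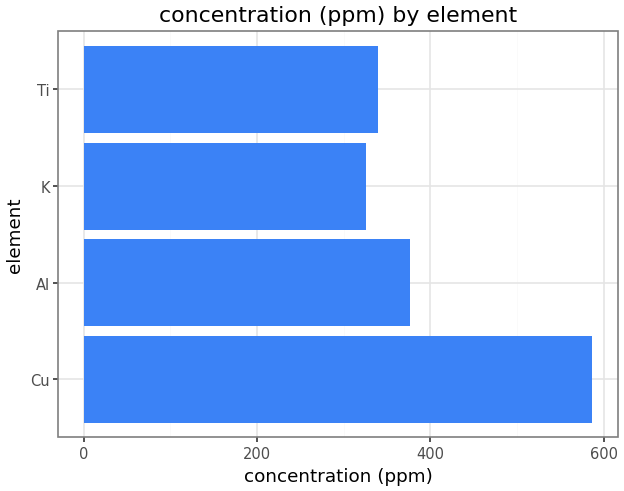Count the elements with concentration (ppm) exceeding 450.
1

Above 450: Cu.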